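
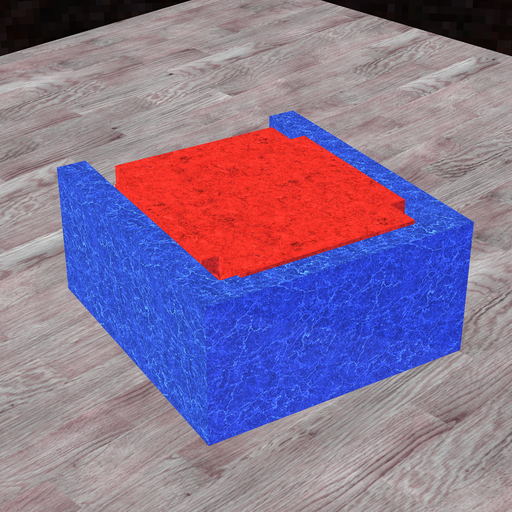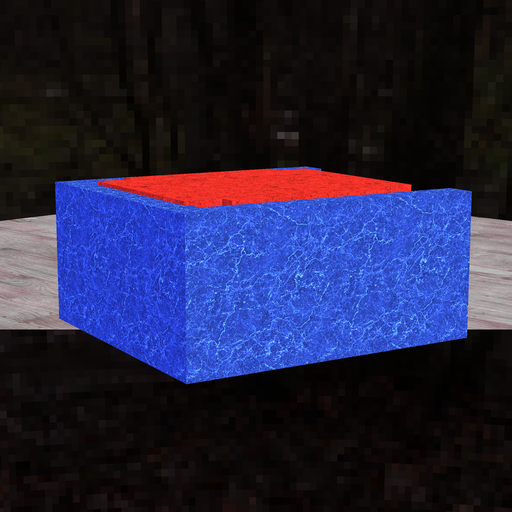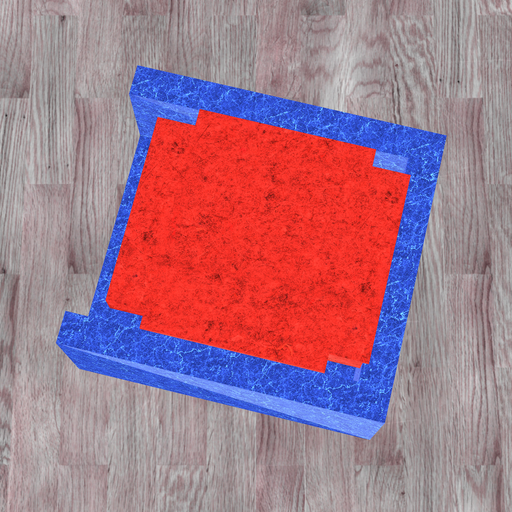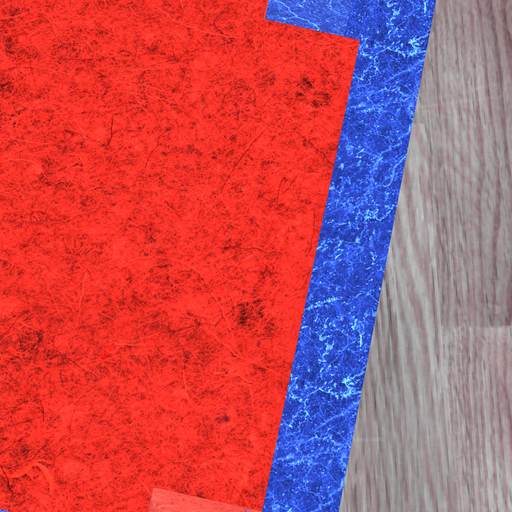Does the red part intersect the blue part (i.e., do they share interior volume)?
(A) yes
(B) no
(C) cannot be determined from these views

(A) yes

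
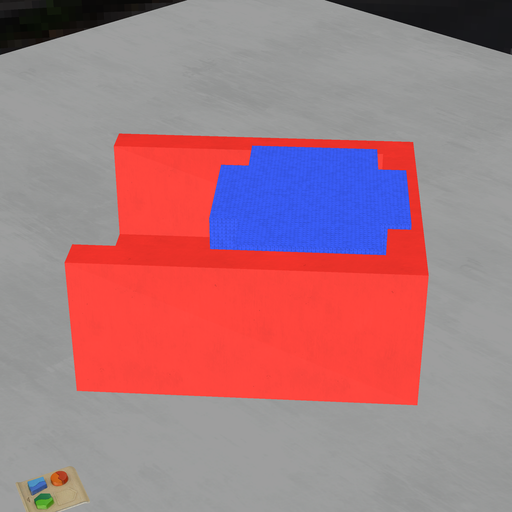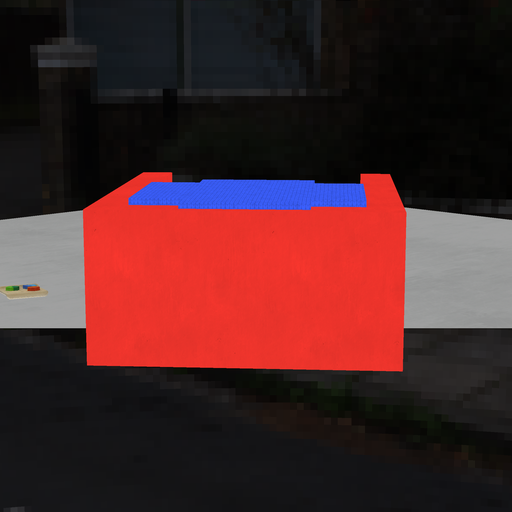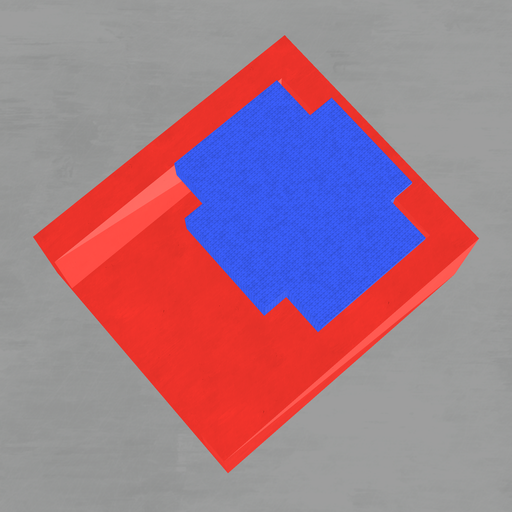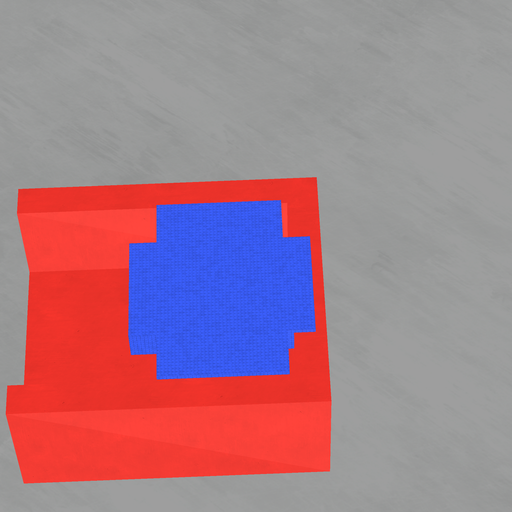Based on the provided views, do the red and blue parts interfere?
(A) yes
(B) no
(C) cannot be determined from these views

(A) yes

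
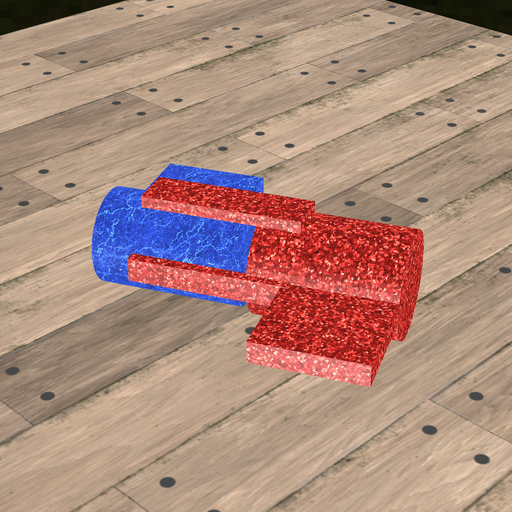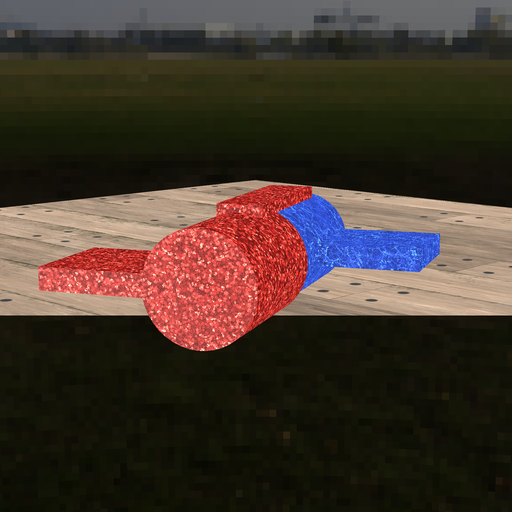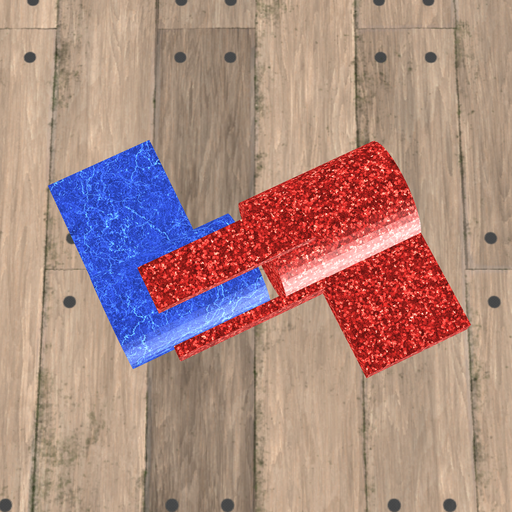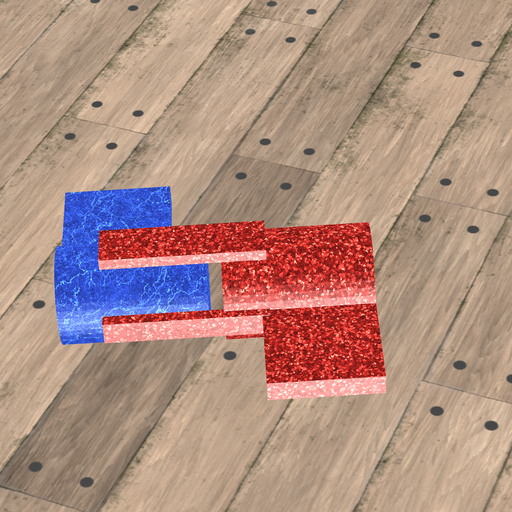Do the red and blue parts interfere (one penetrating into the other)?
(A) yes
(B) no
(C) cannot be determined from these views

(B) no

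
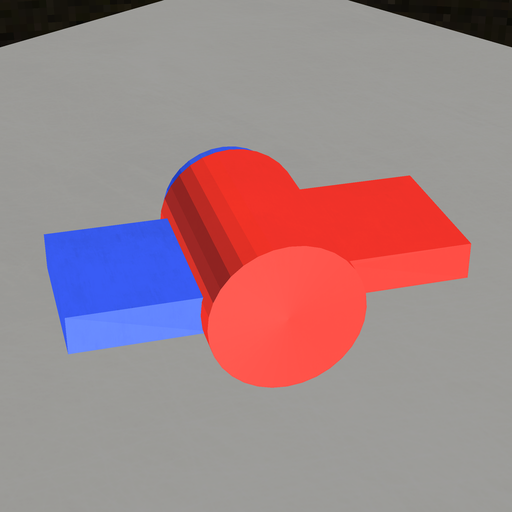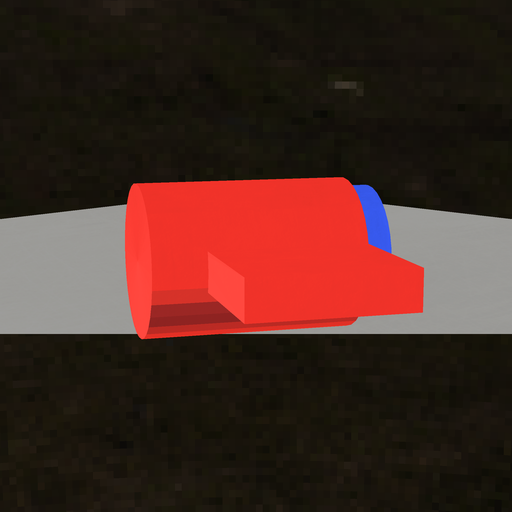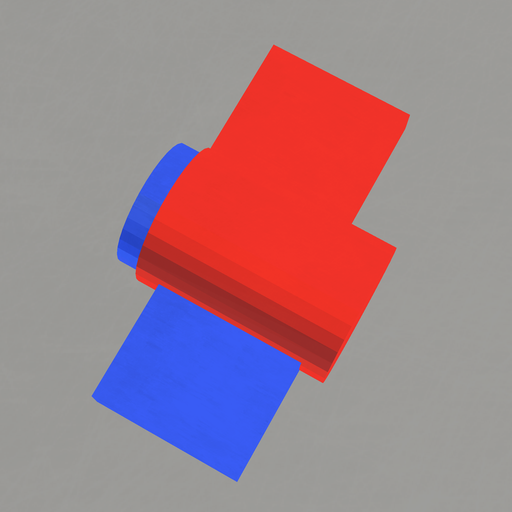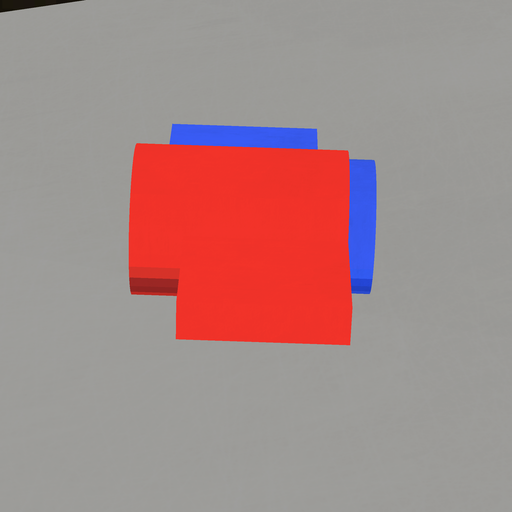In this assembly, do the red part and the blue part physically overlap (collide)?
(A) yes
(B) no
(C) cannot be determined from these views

(A) yes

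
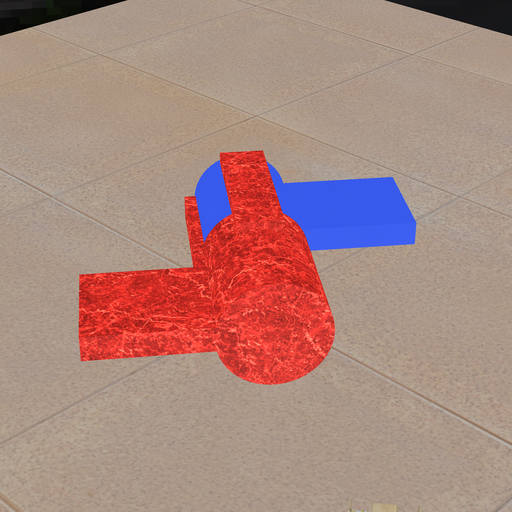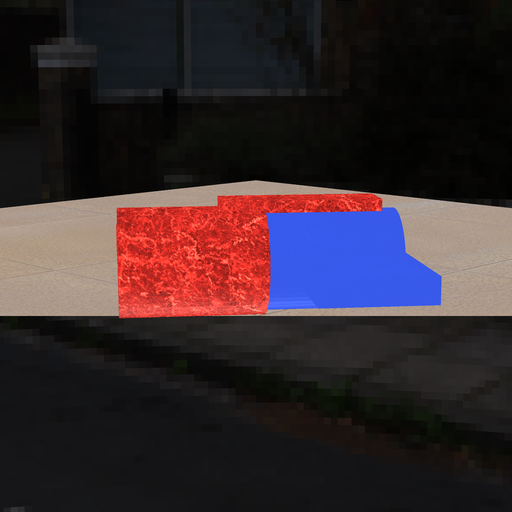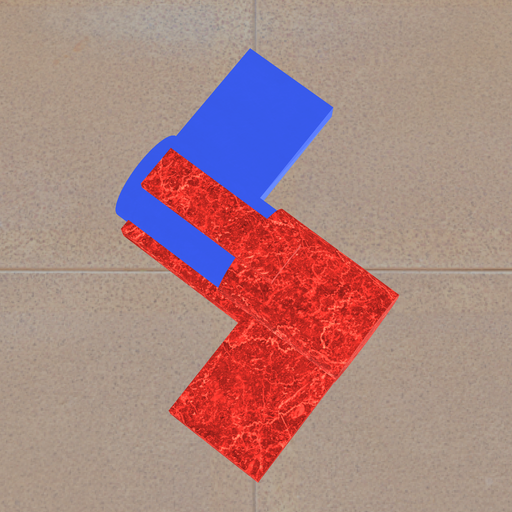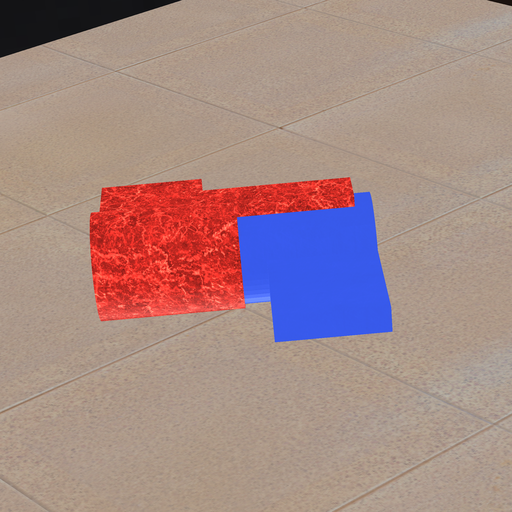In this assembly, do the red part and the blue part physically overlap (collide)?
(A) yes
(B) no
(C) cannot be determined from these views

(A) yes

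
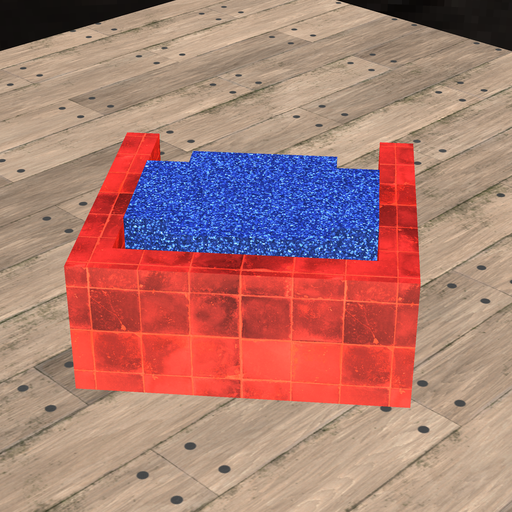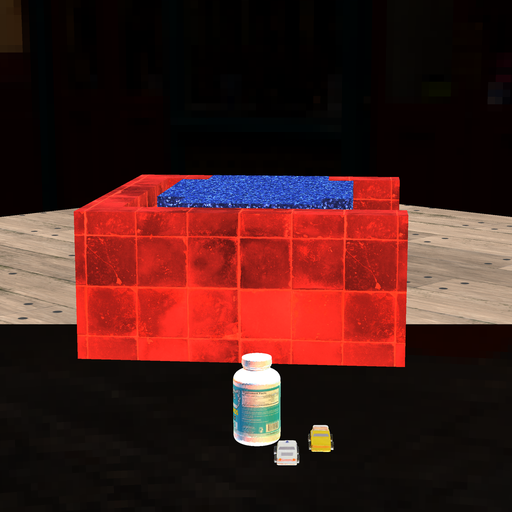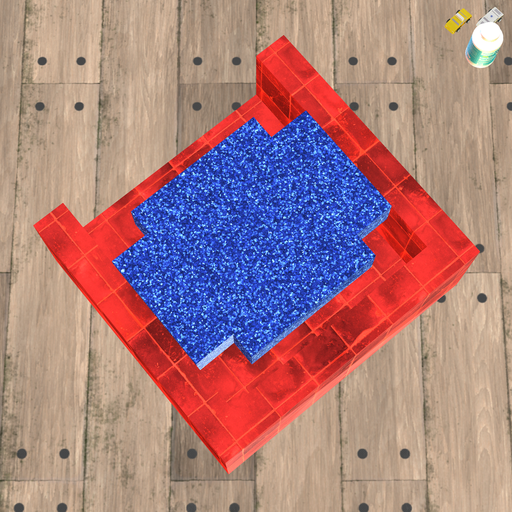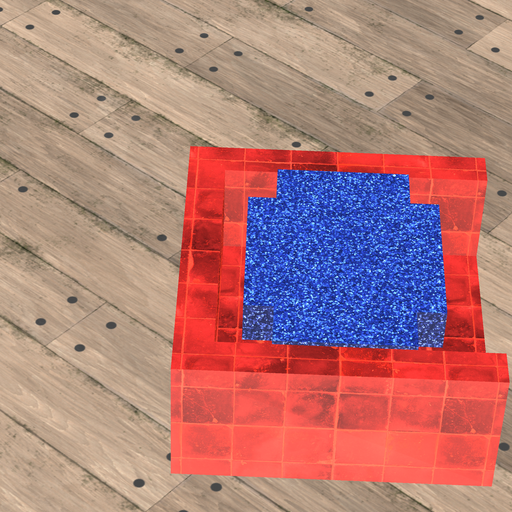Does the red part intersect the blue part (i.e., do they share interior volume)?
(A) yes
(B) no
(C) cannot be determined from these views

(B) no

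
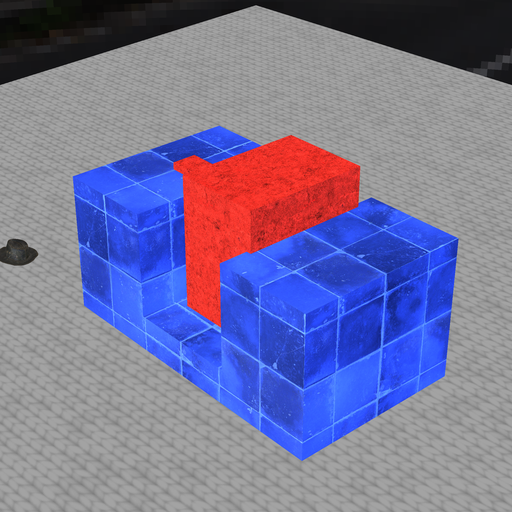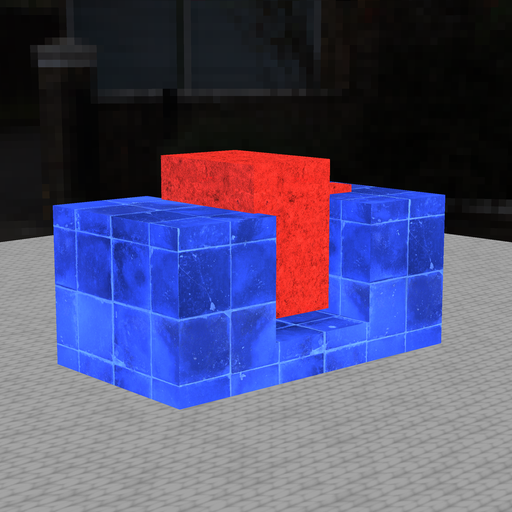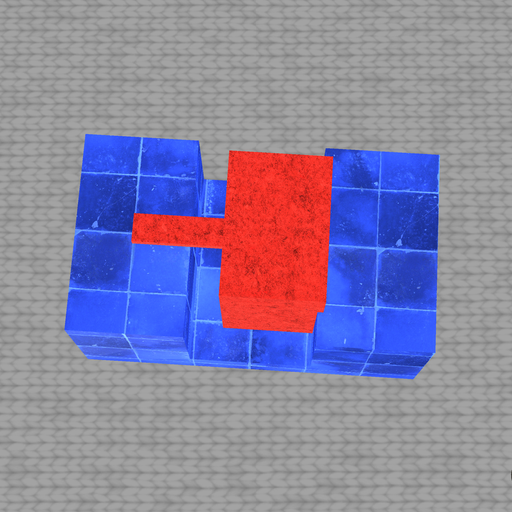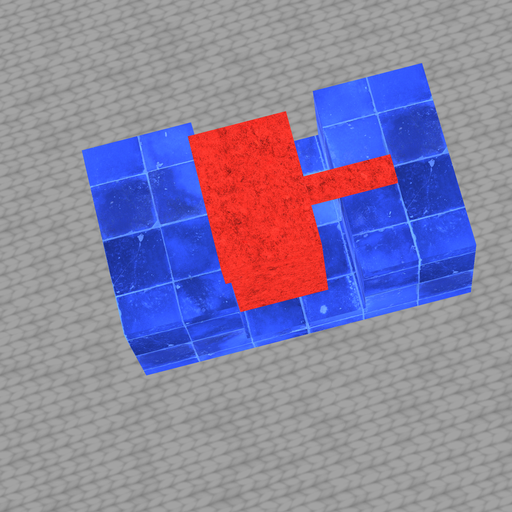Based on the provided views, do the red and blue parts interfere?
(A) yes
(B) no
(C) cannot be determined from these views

(A) yes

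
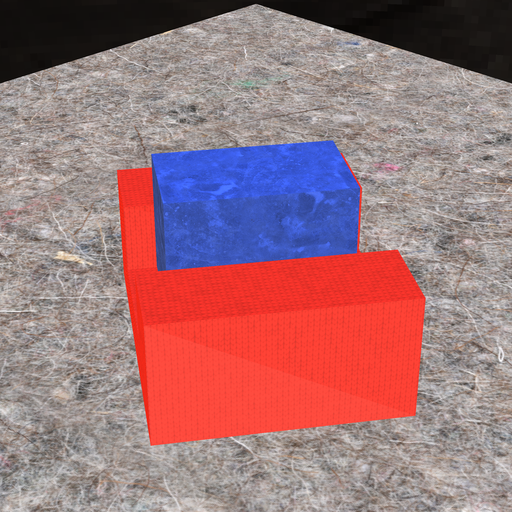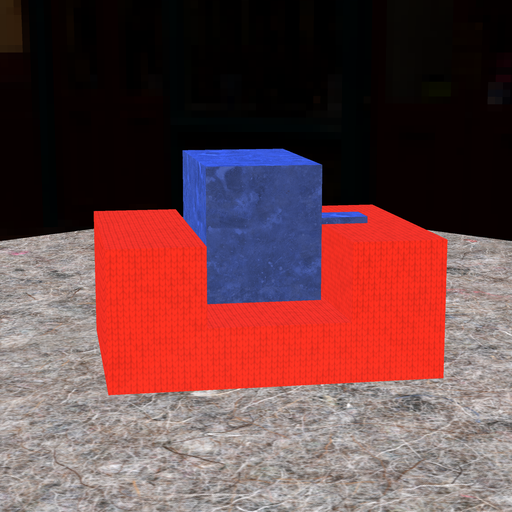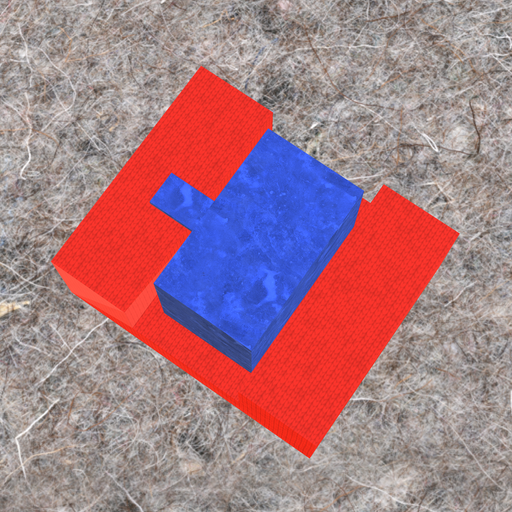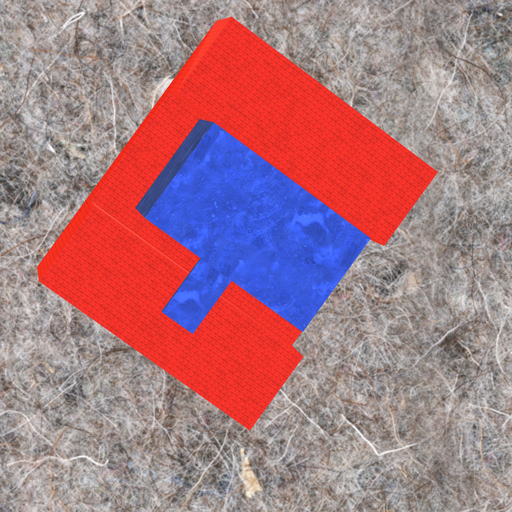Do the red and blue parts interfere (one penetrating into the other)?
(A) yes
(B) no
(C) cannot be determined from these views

(B) no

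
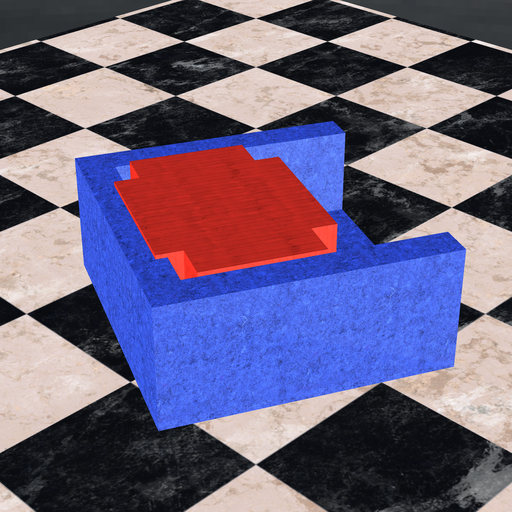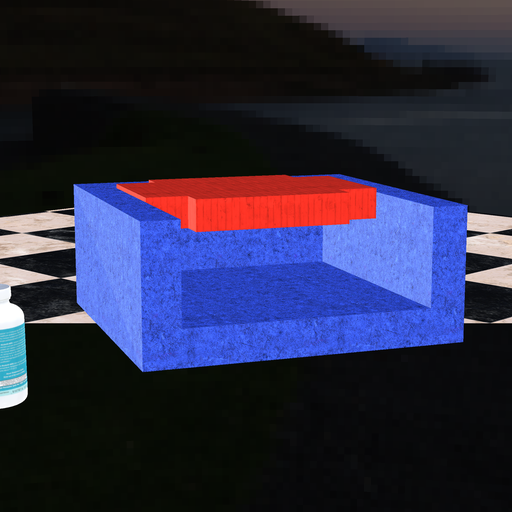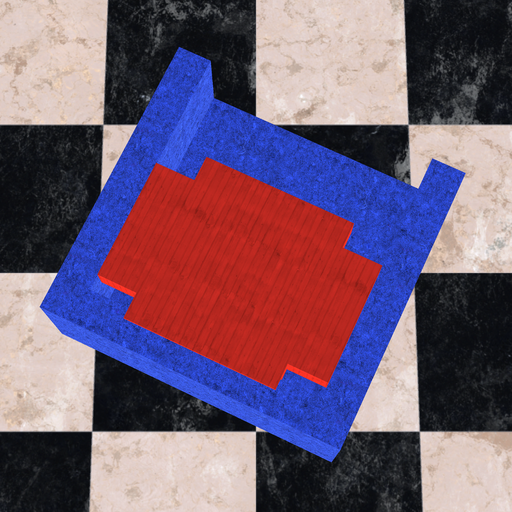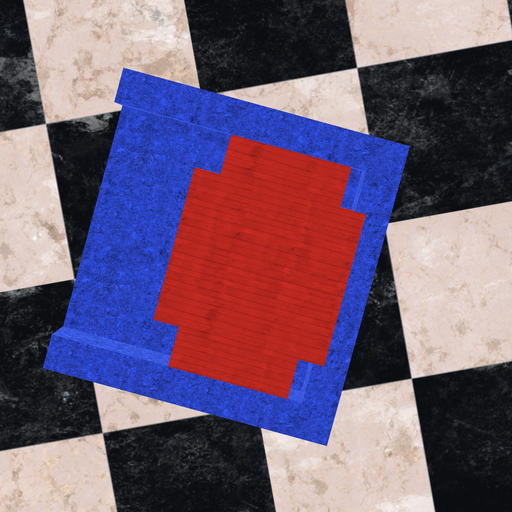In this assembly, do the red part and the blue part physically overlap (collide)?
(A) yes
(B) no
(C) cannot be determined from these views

(A) yes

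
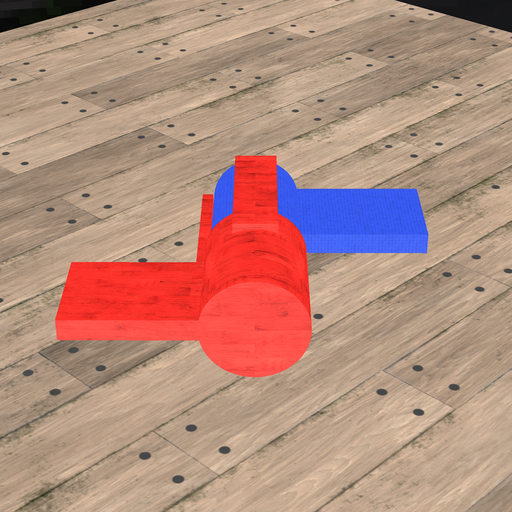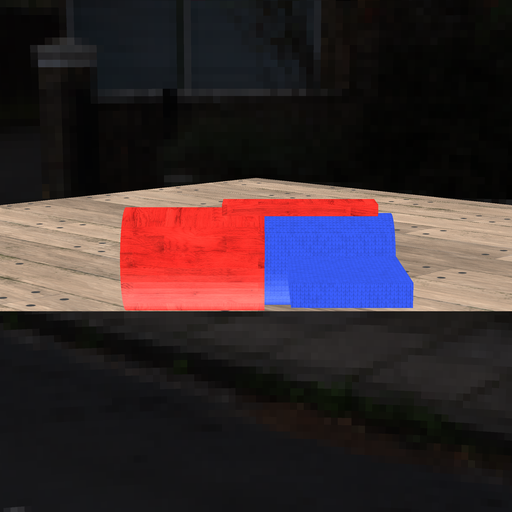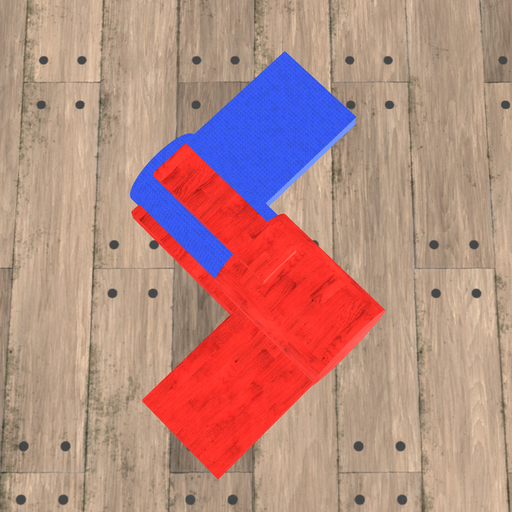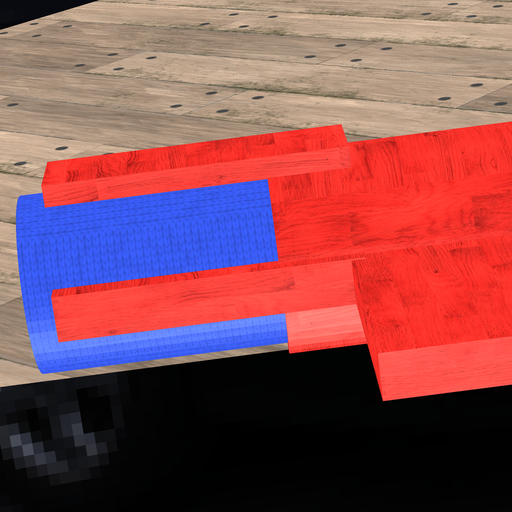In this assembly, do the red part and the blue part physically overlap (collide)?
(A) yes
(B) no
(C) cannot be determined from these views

(A) yes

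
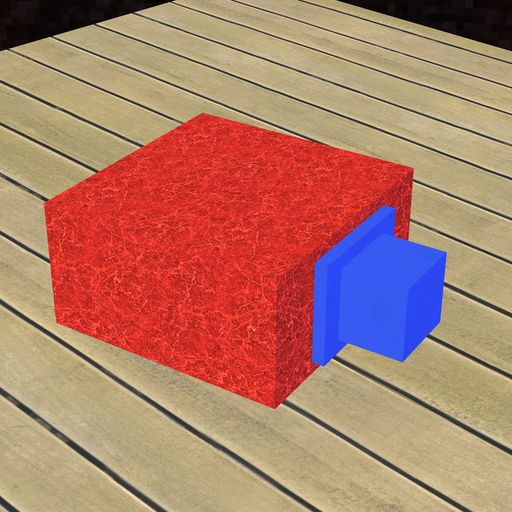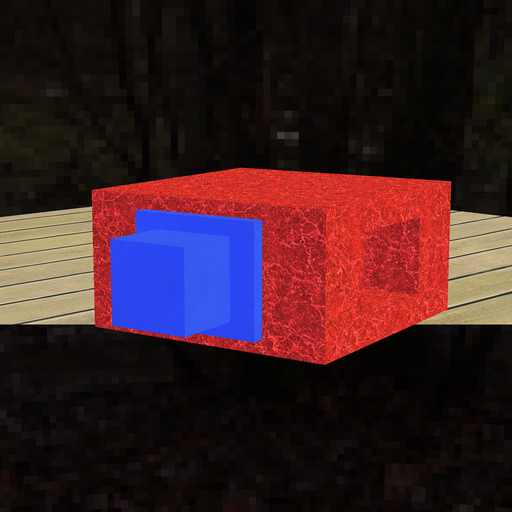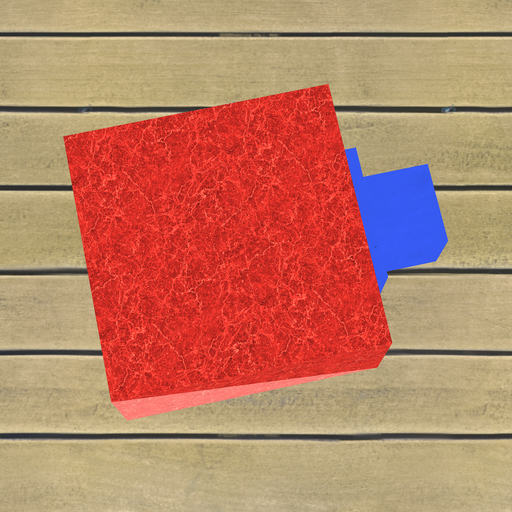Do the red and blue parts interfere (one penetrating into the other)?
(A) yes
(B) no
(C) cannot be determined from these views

(C) cannot be determined from these views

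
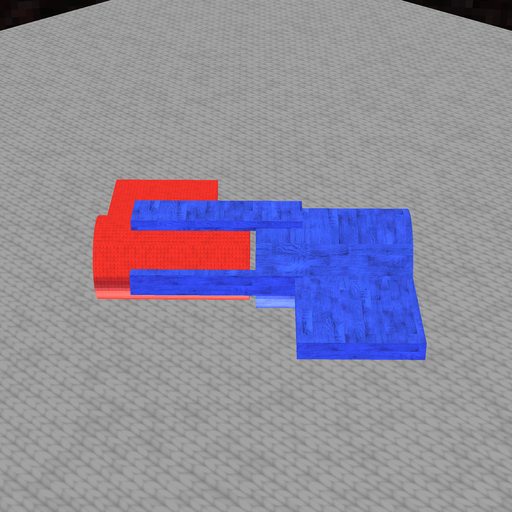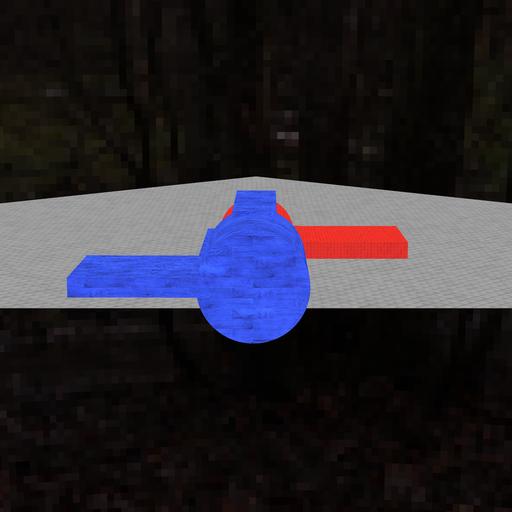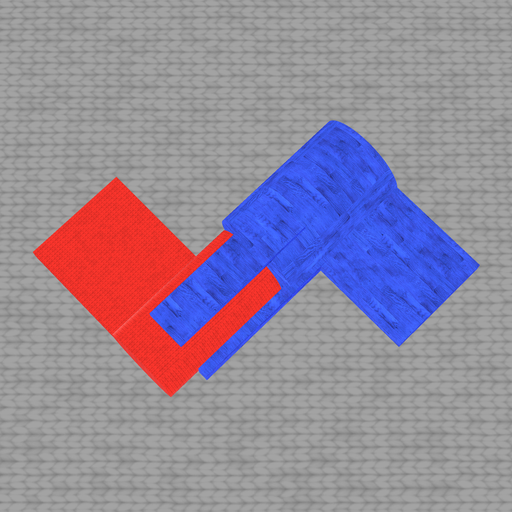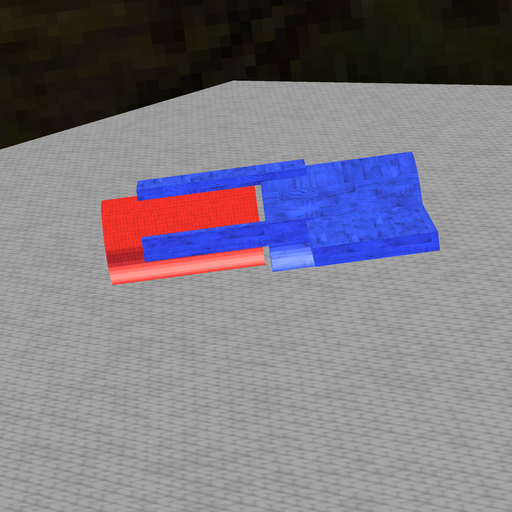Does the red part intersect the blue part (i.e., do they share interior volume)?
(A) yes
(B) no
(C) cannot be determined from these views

(B) no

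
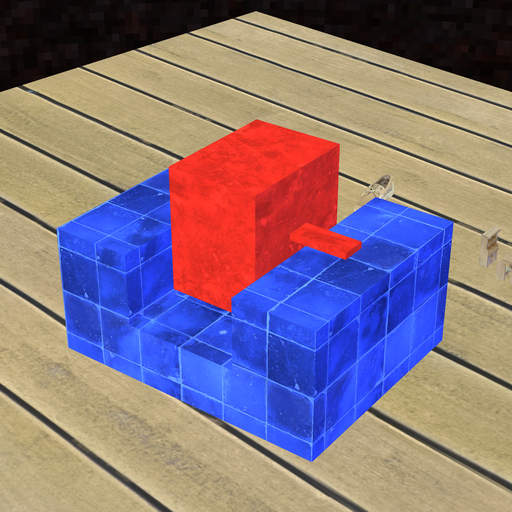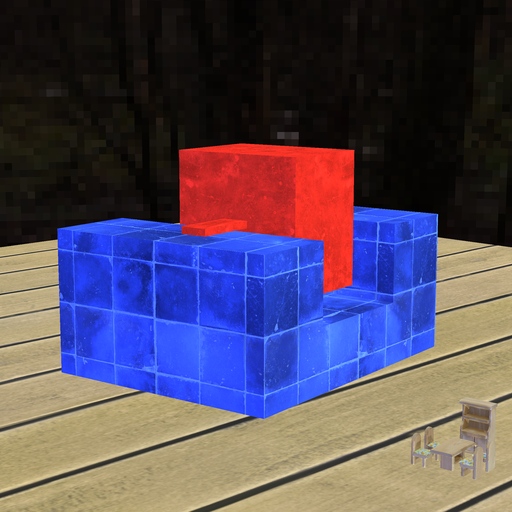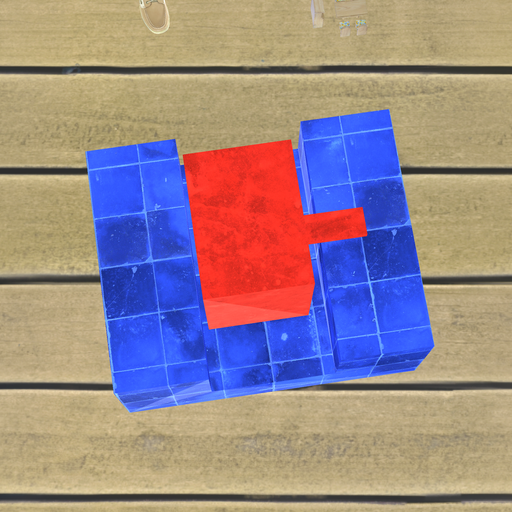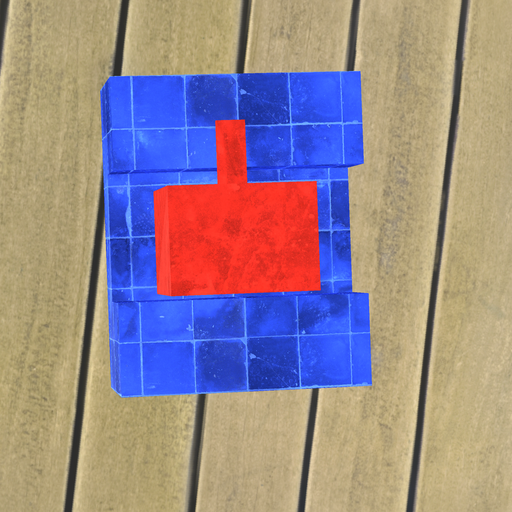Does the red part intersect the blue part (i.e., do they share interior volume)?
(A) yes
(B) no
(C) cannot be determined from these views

(B) no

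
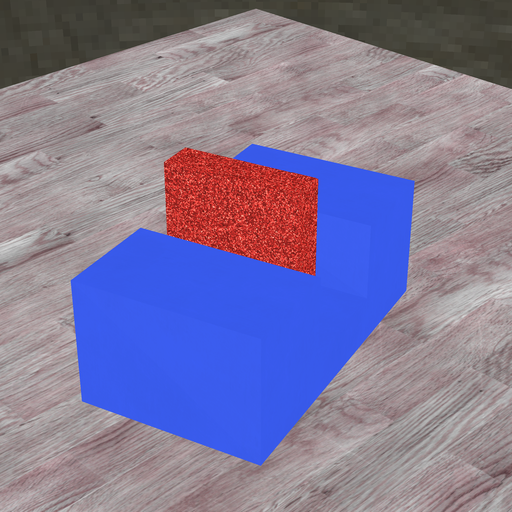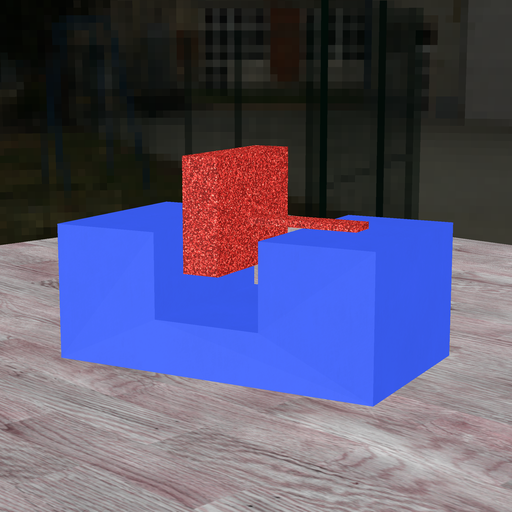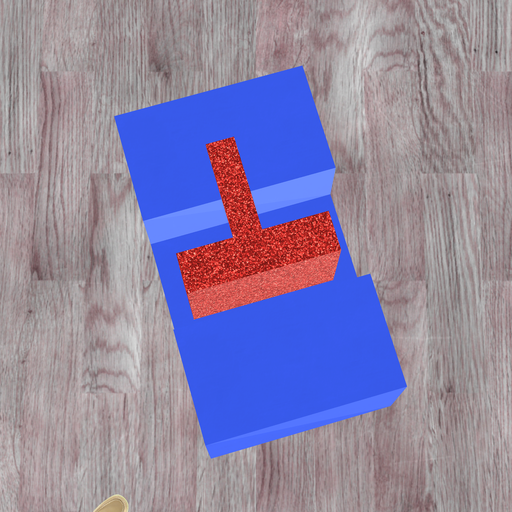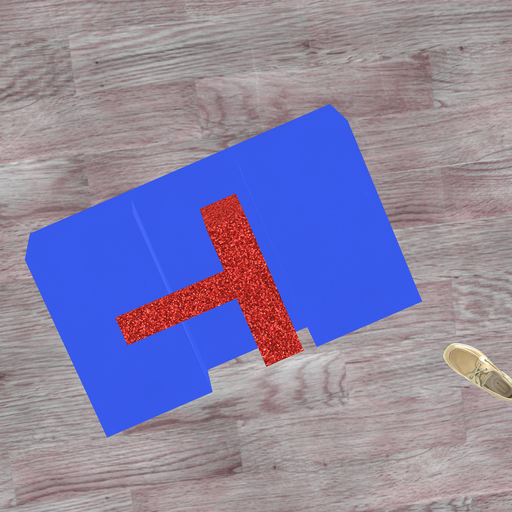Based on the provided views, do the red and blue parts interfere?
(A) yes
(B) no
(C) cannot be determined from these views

(B) no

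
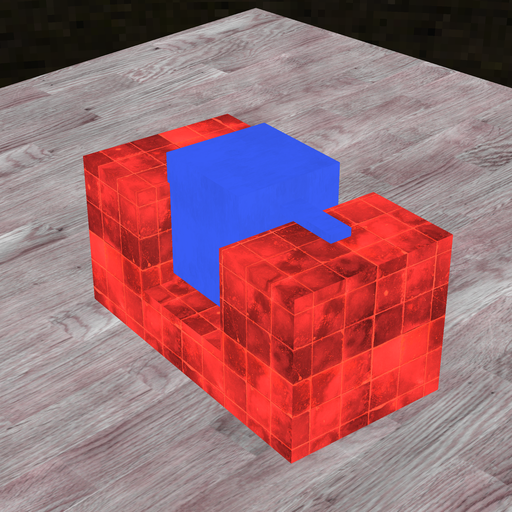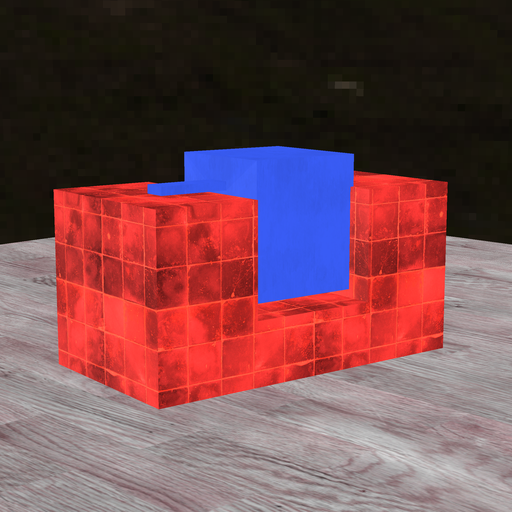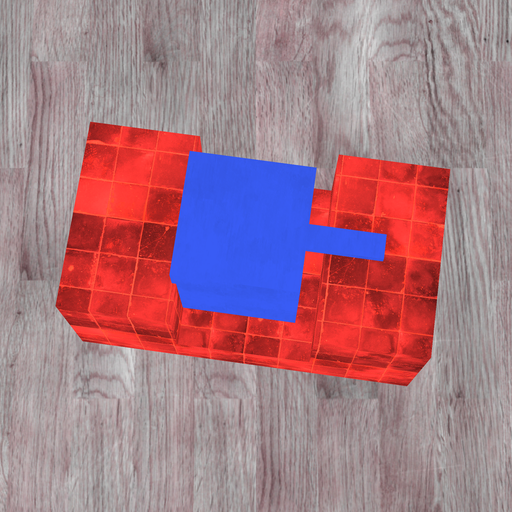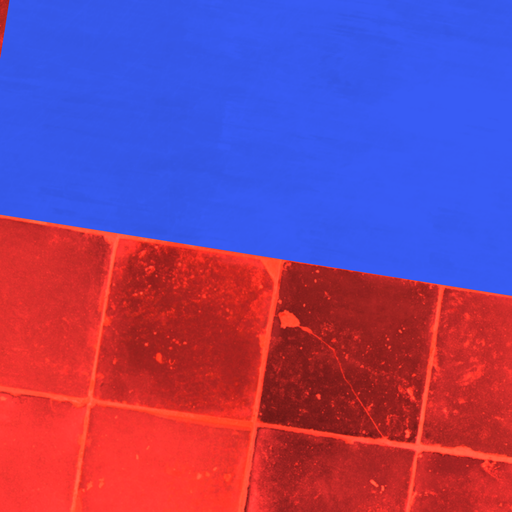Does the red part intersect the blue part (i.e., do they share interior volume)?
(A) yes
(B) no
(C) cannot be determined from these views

(A) yes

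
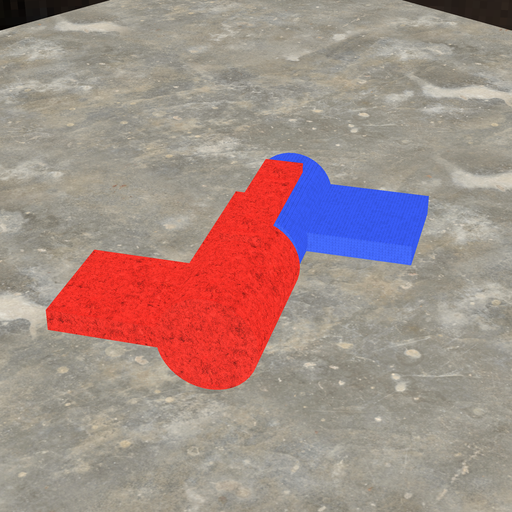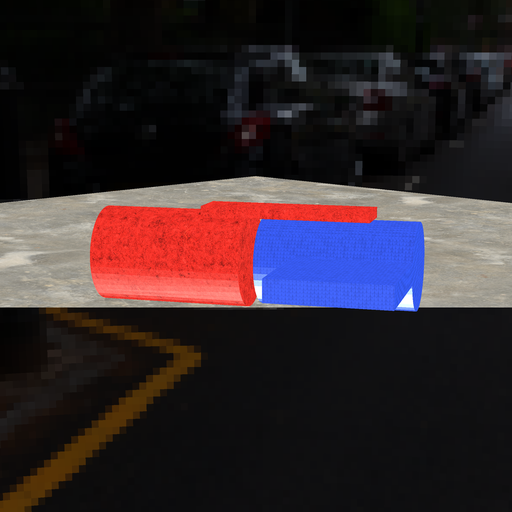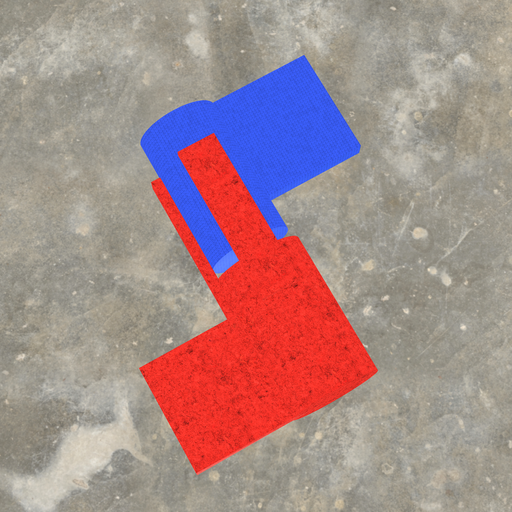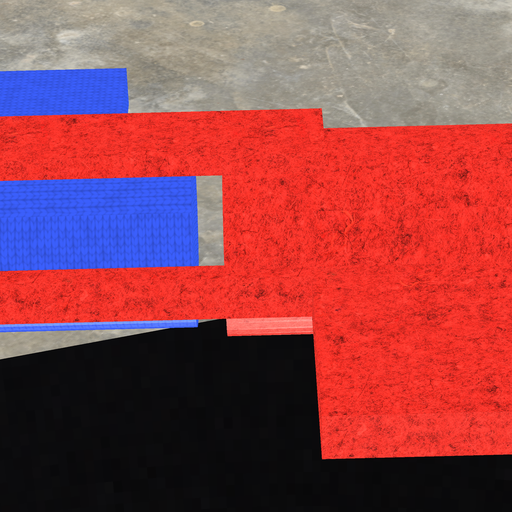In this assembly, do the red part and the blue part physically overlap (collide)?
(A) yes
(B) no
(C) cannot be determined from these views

(B) no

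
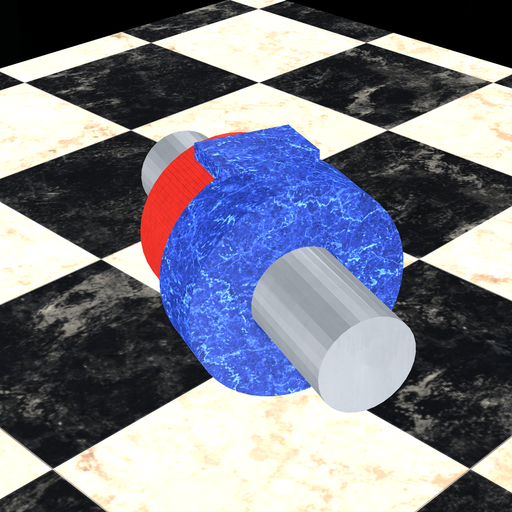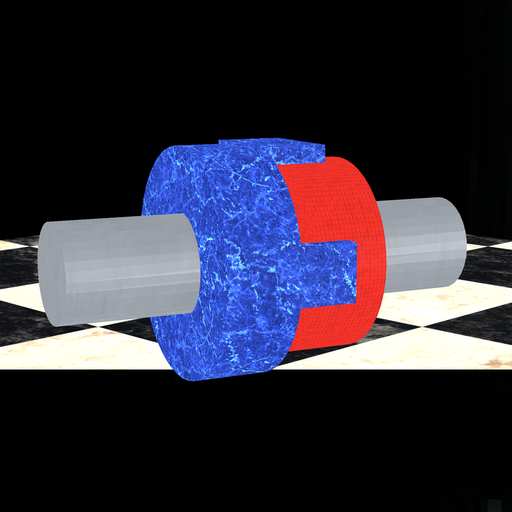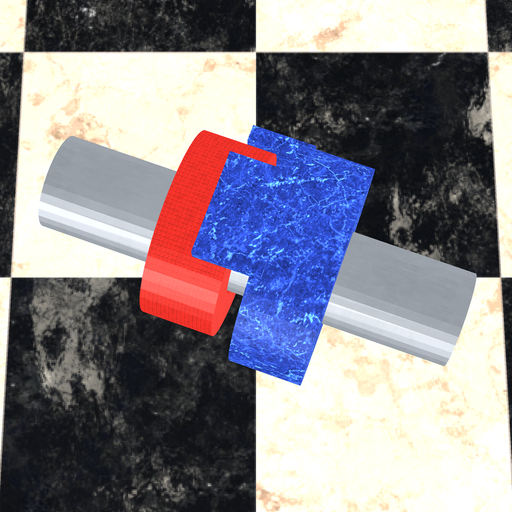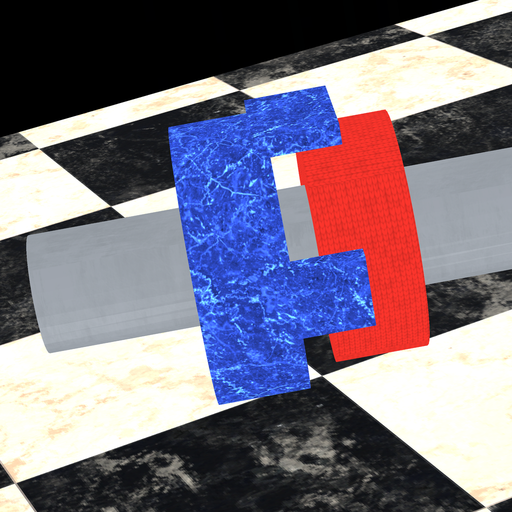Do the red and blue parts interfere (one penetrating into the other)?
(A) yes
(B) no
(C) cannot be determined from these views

(B) no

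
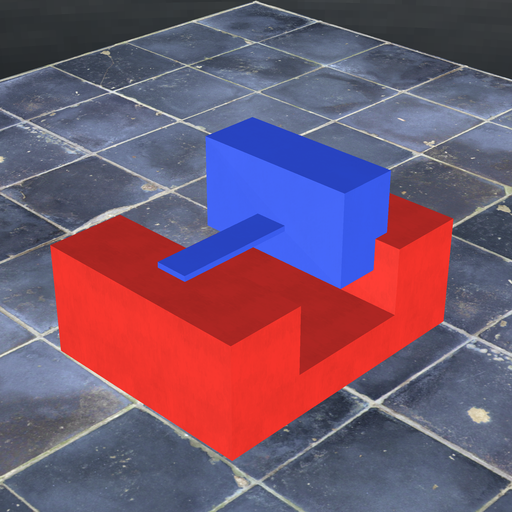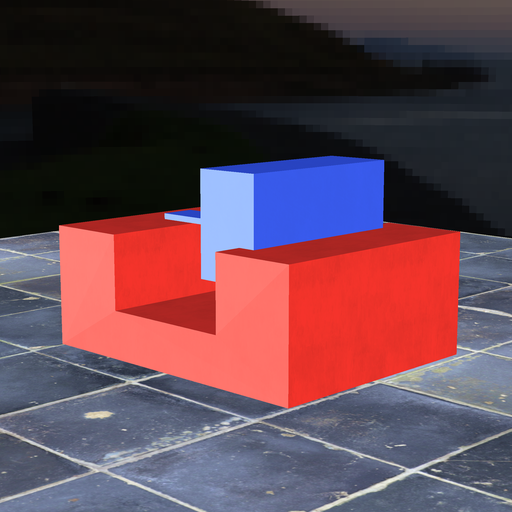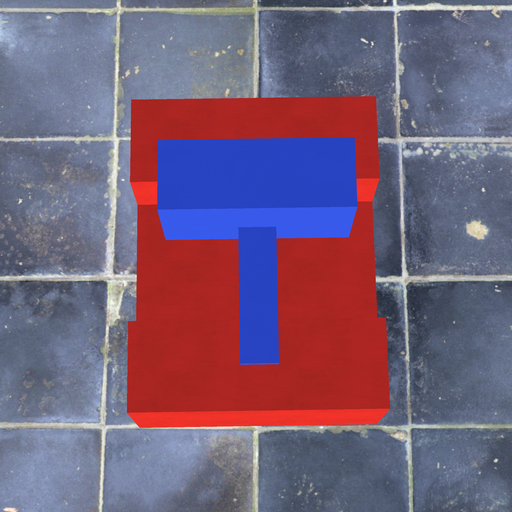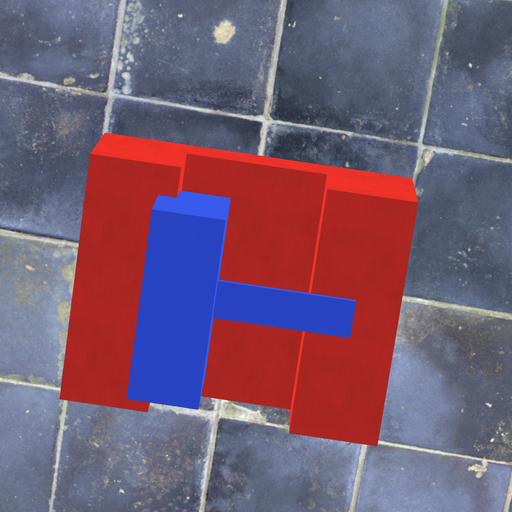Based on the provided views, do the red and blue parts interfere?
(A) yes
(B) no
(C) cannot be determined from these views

(A) yes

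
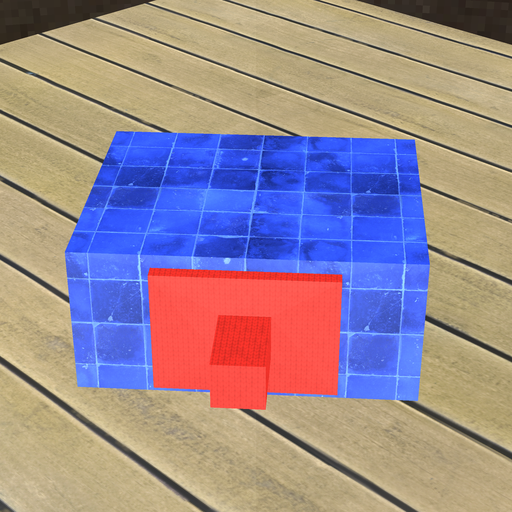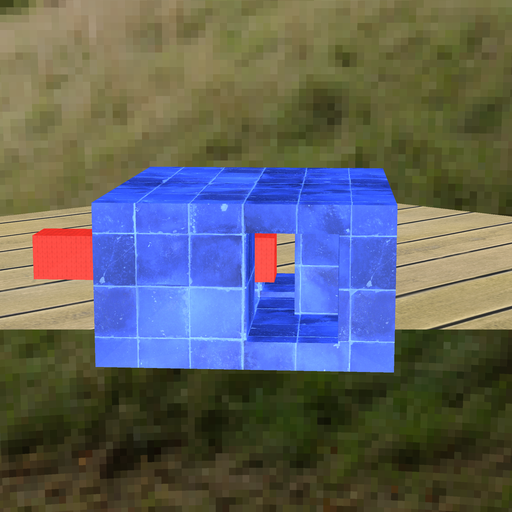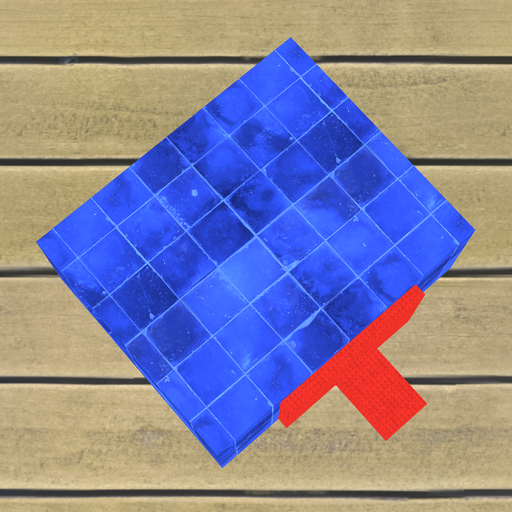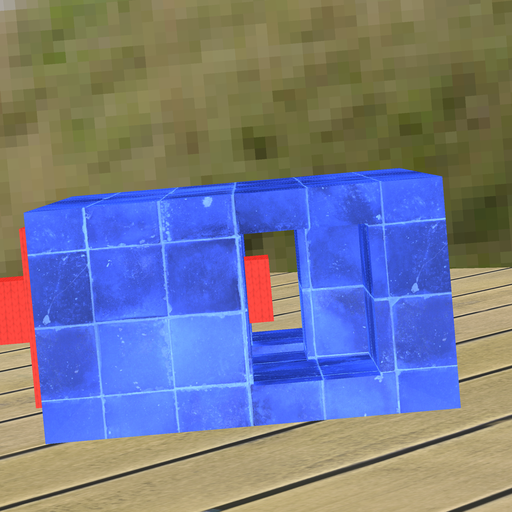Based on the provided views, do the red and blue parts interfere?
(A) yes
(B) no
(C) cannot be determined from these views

(B) no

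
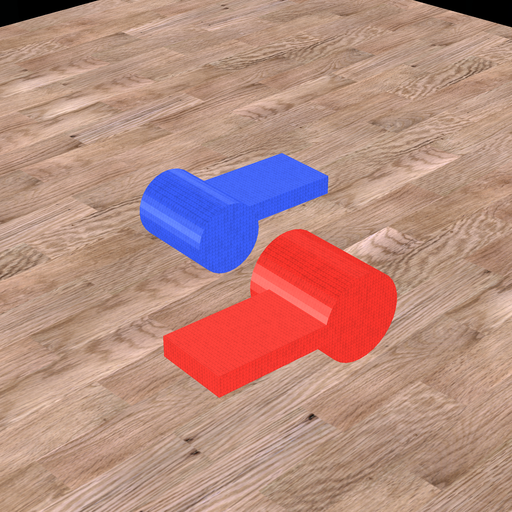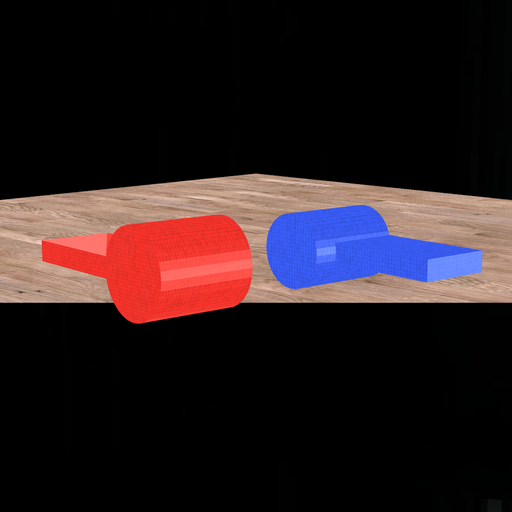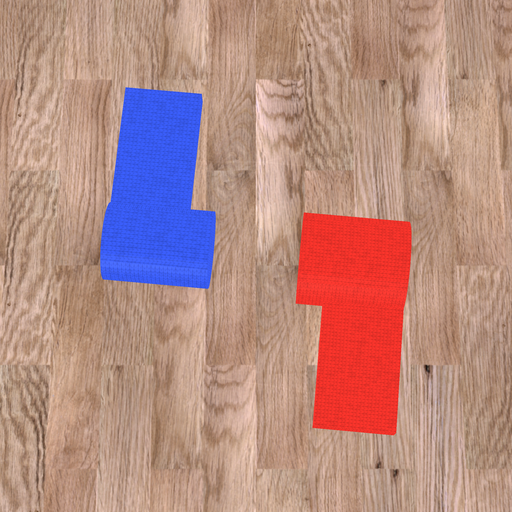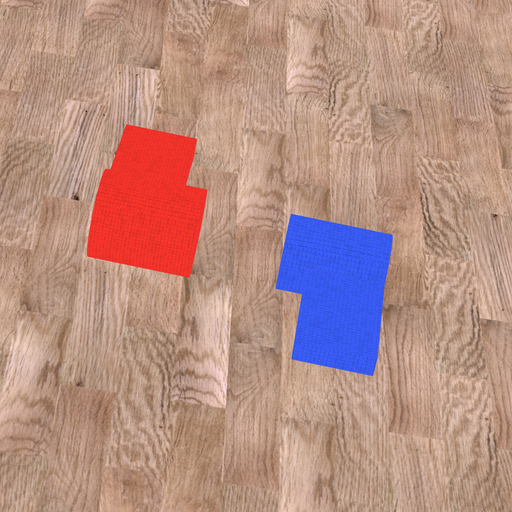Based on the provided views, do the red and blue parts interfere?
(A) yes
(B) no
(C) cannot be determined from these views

(B) no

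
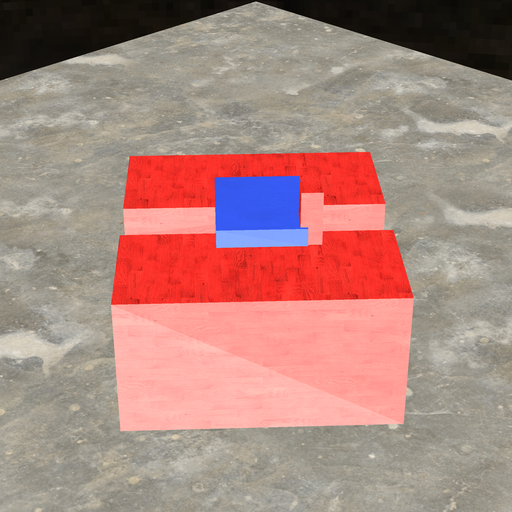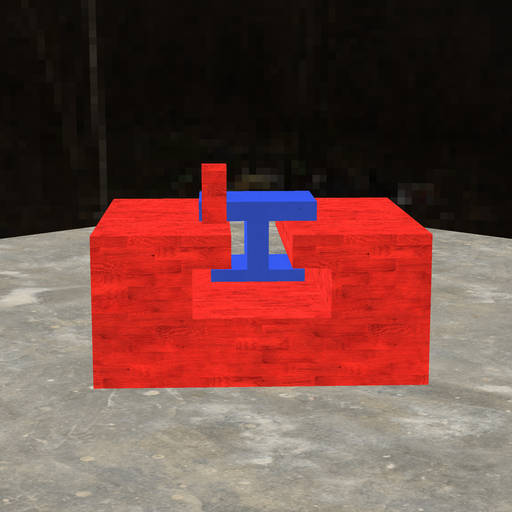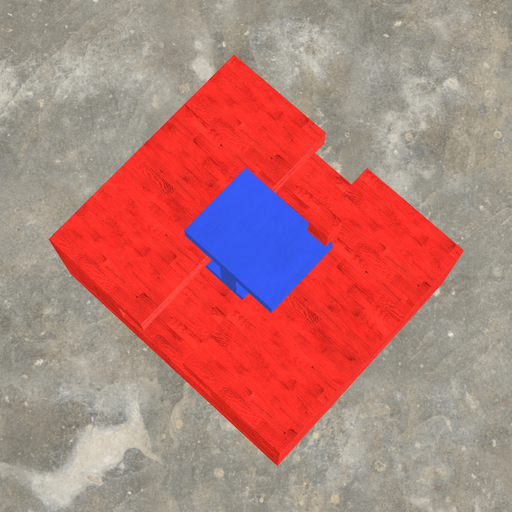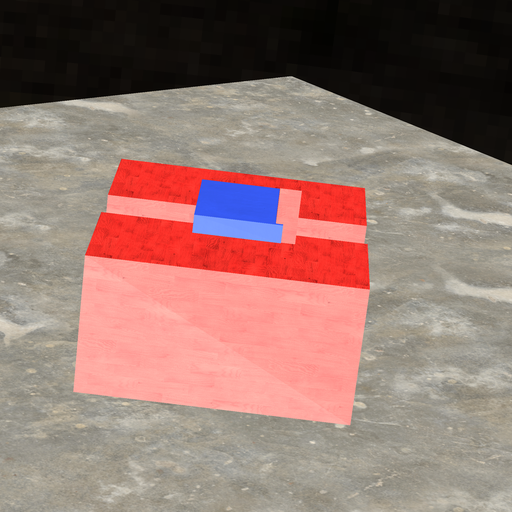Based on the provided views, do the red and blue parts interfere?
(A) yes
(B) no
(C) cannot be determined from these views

(A) yes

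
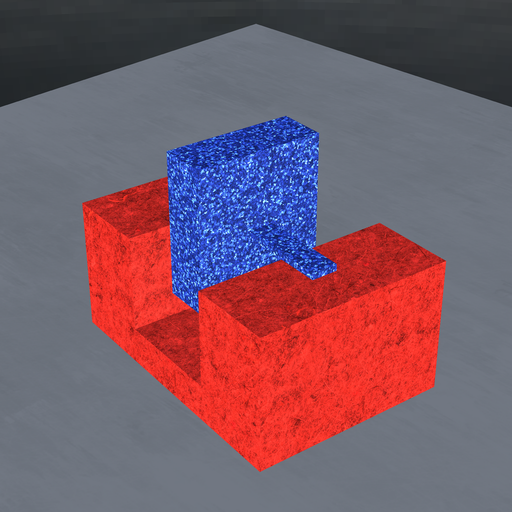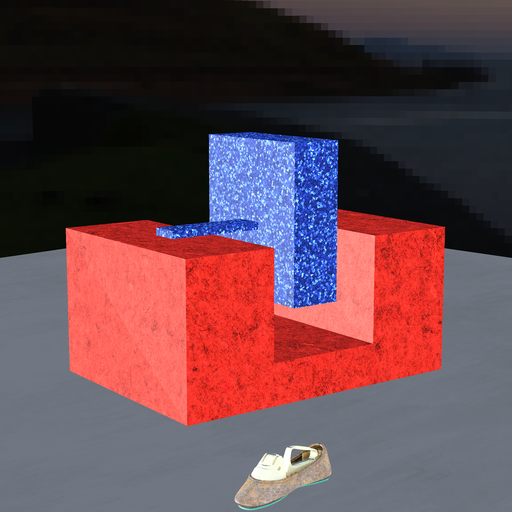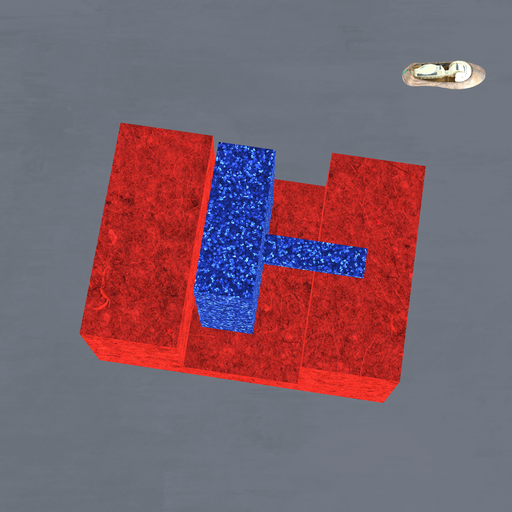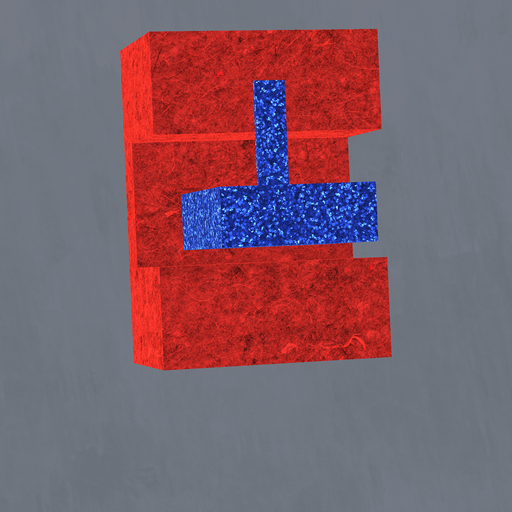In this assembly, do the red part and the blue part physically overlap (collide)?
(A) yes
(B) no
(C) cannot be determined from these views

(B) no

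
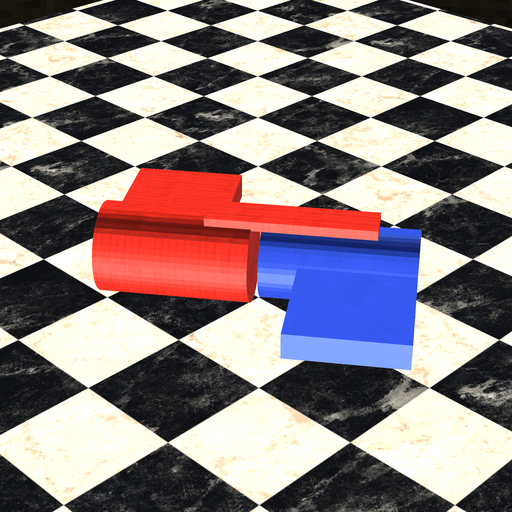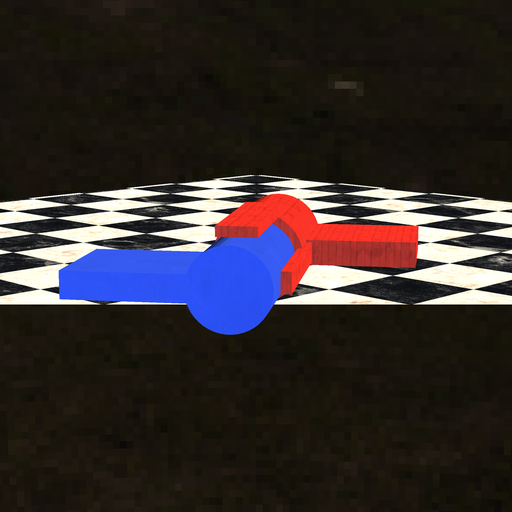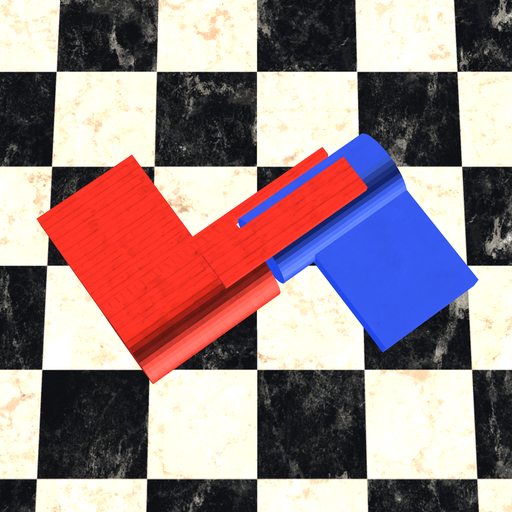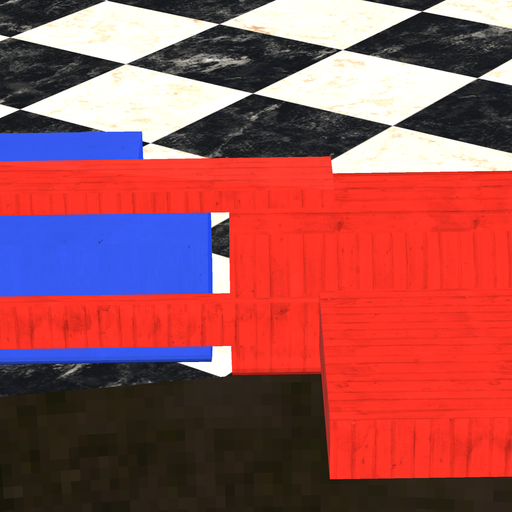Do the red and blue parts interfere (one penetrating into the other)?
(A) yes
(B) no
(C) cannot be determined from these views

(B) no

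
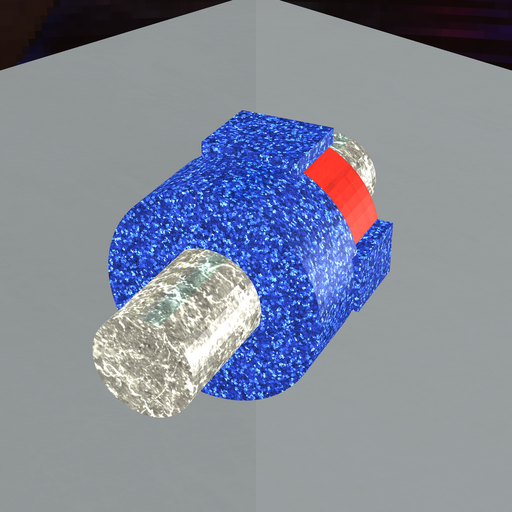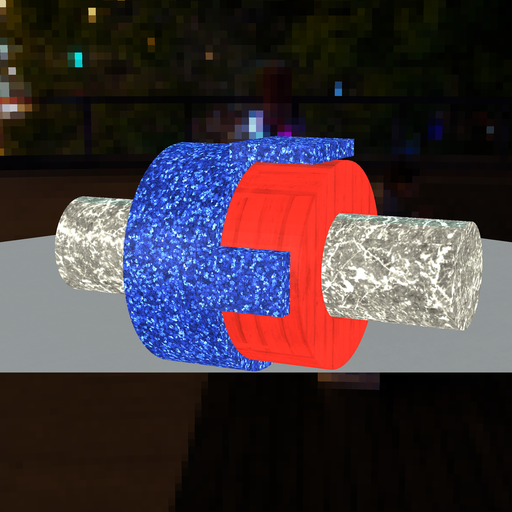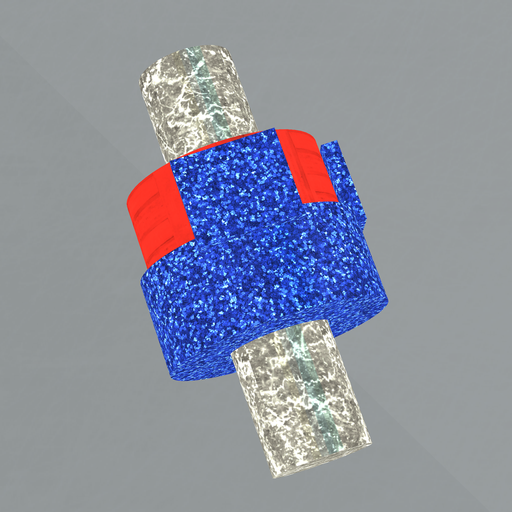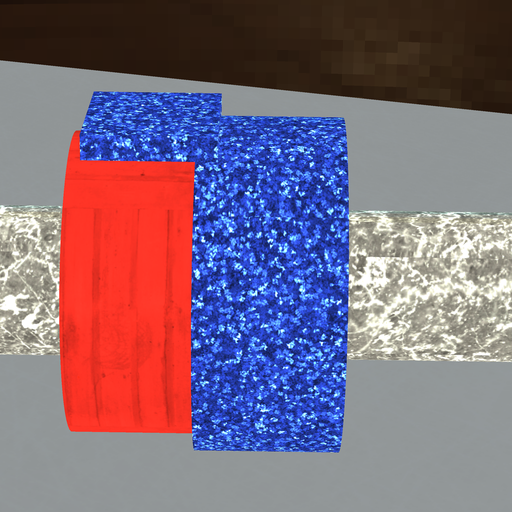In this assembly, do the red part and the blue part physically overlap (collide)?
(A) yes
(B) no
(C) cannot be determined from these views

(A) yes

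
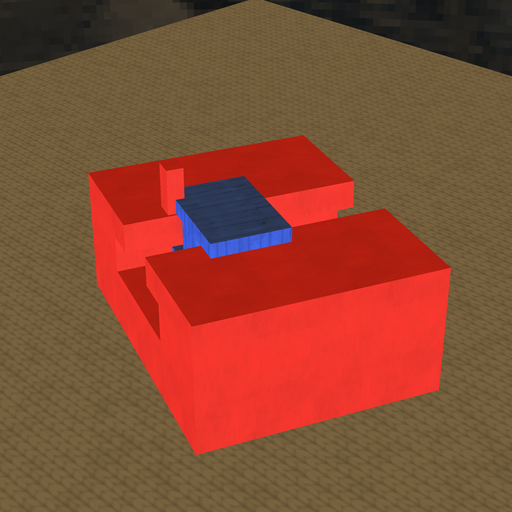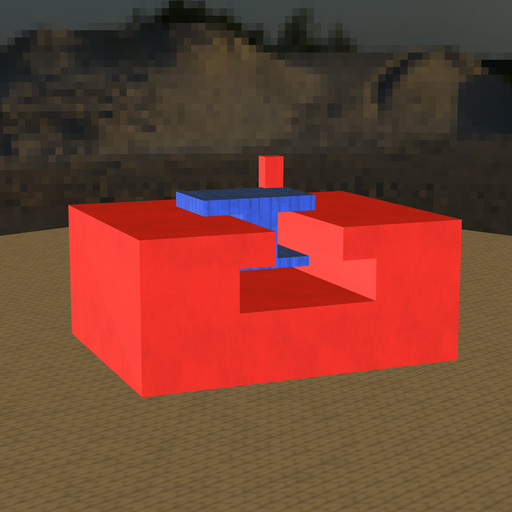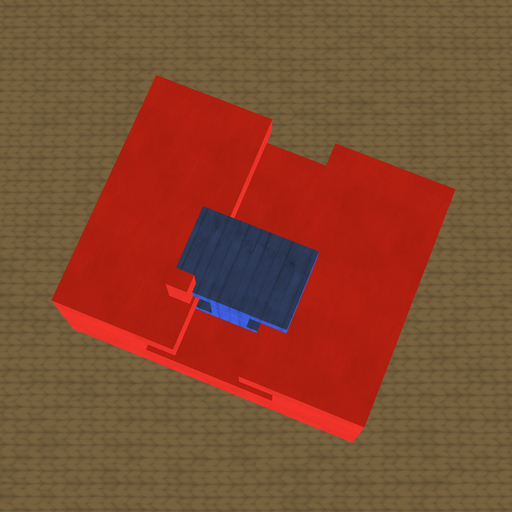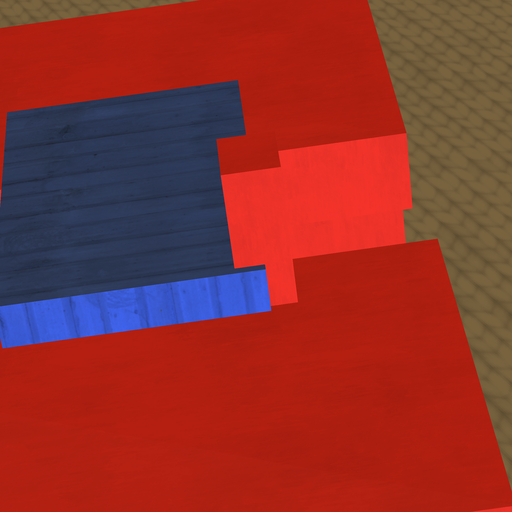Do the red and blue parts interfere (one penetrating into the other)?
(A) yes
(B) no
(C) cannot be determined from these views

(A) yes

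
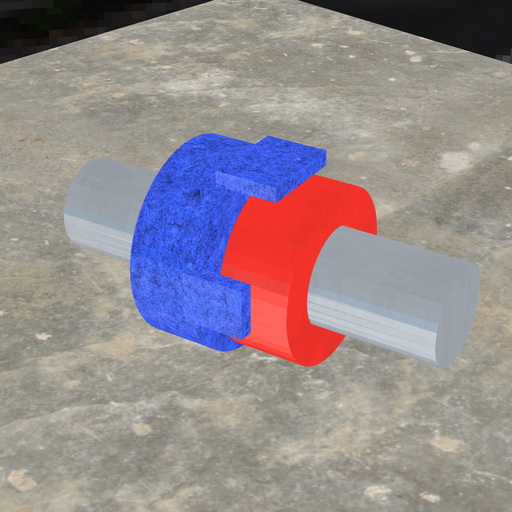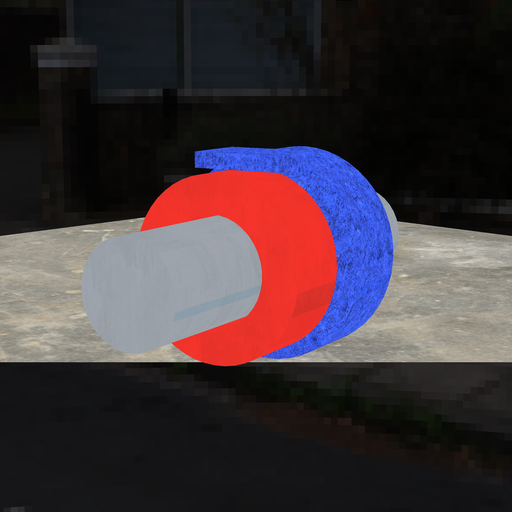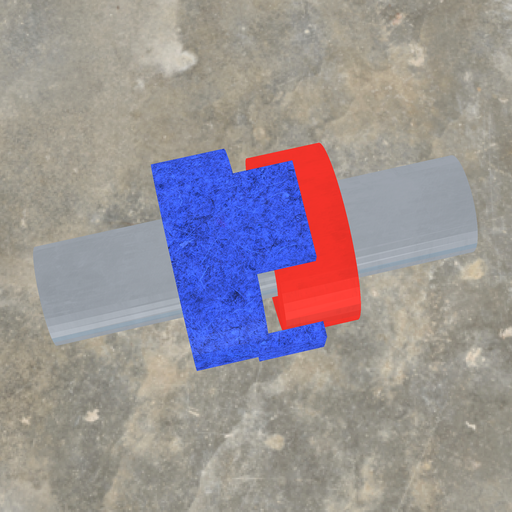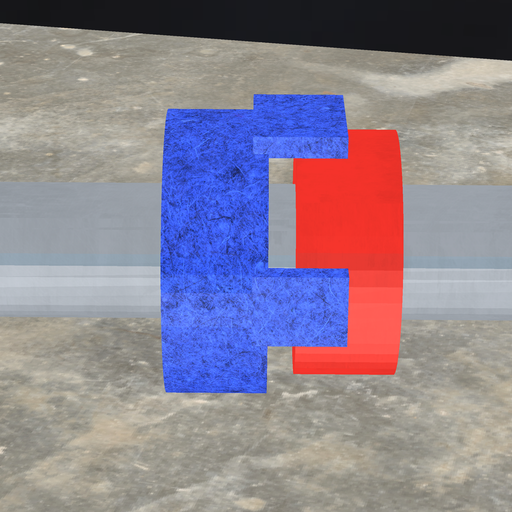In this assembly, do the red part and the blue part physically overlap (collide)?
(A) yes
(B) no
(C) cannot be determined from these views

(B) no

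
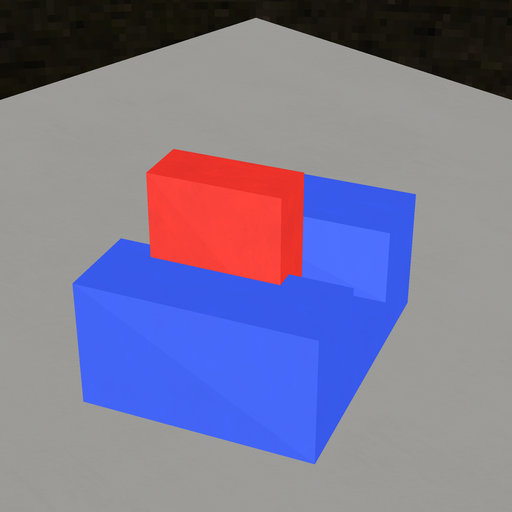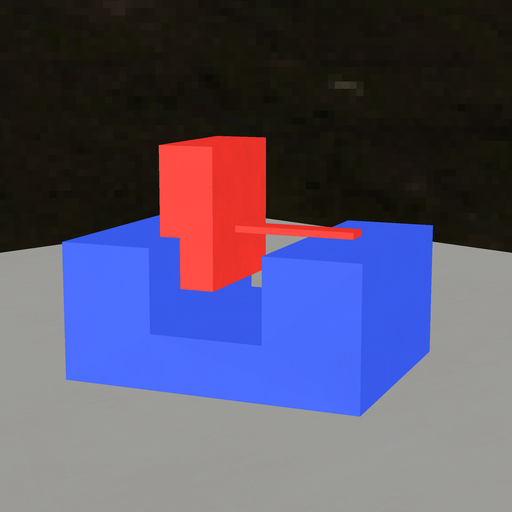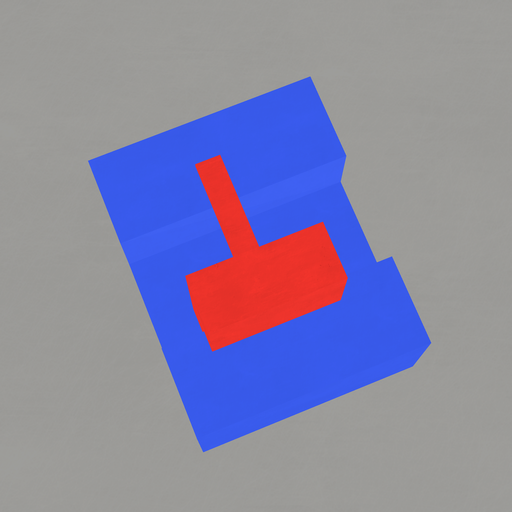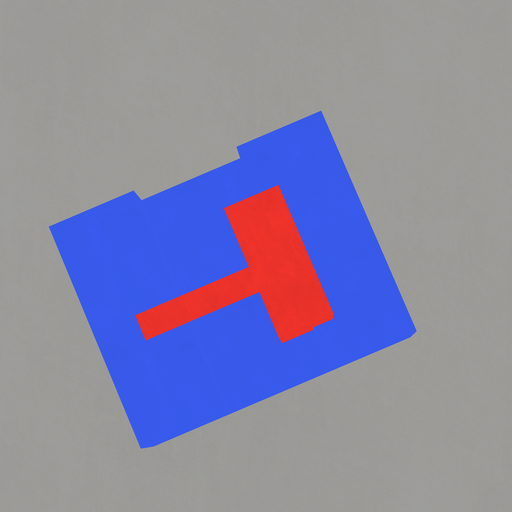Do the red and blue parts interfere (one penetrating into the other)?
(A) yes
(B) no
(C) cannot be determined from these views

(A) yes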